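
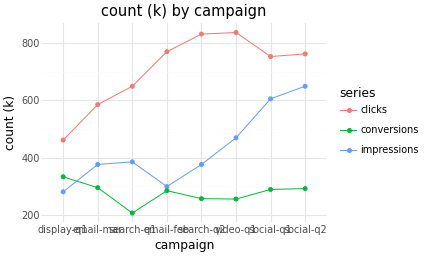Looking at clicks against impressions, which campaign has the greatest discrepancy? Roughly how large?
email-feb, ≈ 500 k

email-feb: clicks ≈ 800, impressions ≈ 300 → gap ≈ 500. Next-largest (search-q2) is only ≈ 400.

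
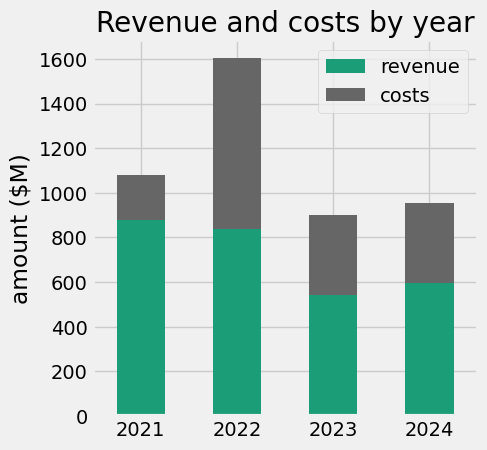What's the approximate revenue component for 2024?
revenue top ≈ 600, bottom ≈ 0; segment ≈ 600.

≈ 600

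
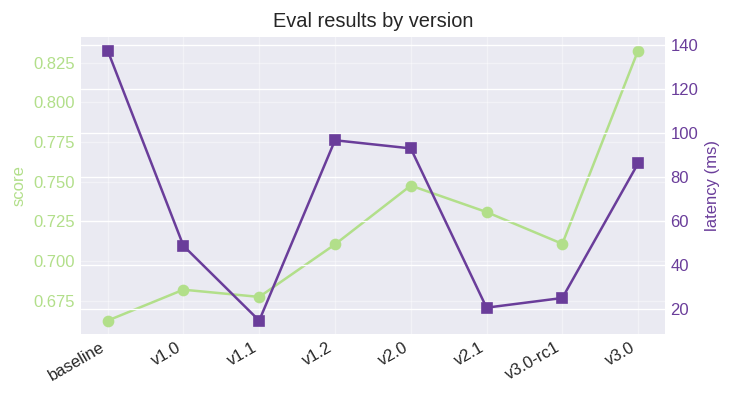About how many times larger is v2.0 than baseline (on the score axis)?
≈ 1.12×

v2.0 ≈ 0.74, baseline ≈ 0.66; 0.74/0.66 ≈ 1.12.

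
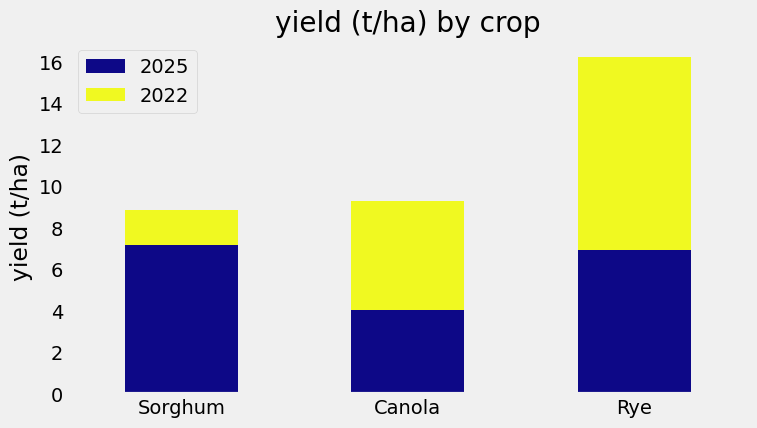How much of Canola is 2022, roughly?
2022 top ≈ 10, bottom ≈ 4; segment ≈ 6.

≈ 6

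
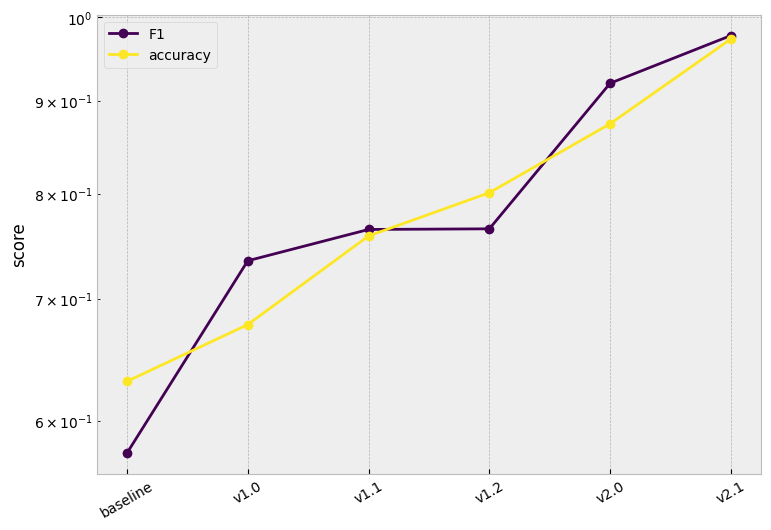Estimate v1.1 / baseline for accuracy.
≈ 1.15×

v1.1 ≈ 0.75, baseline ≈ 0.65; 0.75/0.65 ≈ 1.15.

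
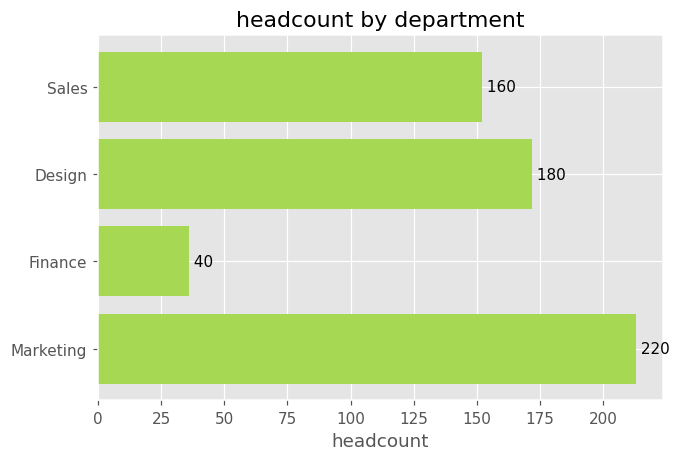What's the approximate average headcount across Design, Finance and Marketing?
(180 + 40 + 220) / 3 ≈ 147.

≈ 147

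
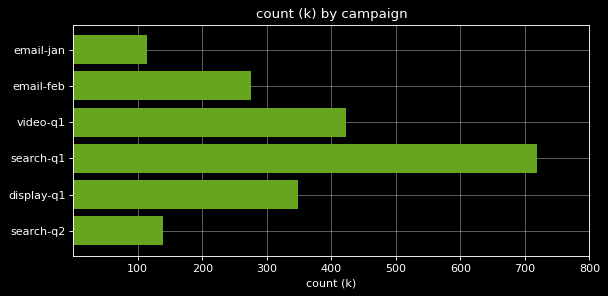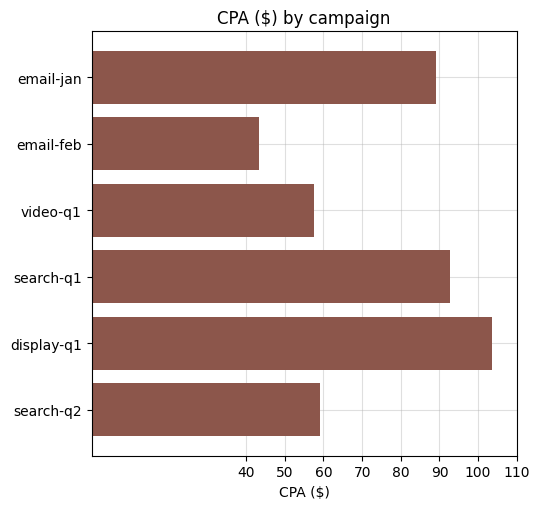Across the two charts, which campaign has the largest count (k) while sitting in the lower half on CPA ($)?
video-q1

Chart 2 median CPA ($) ≈ 70; below-median campaigns: email-feb, video-q1, search-q2. Among those, video-q1 has the highest count (k) (≈ 400).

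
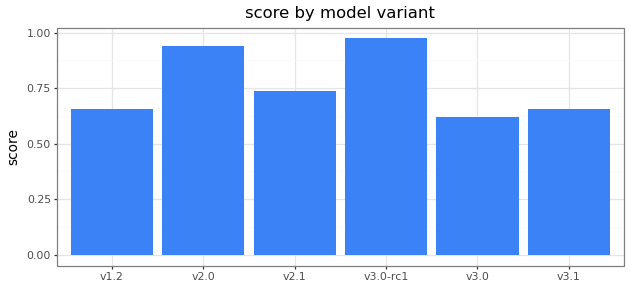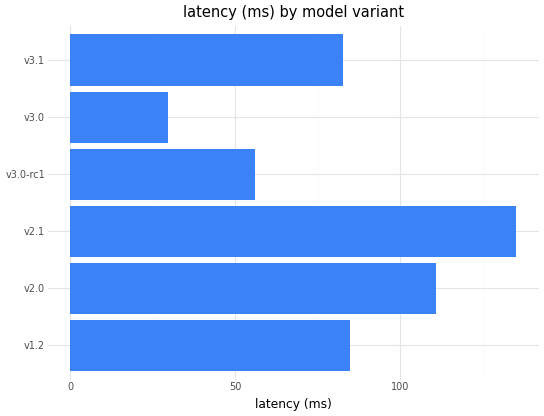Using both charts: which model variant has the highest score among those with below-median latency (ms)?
Chart 2 median latency (ms) ≈ 80; below-median model variants: v3.0-rc1, v3.0, v3.1. Among those, v3.0-rc1 has the highest score (≈ 1).

v3.0-rc1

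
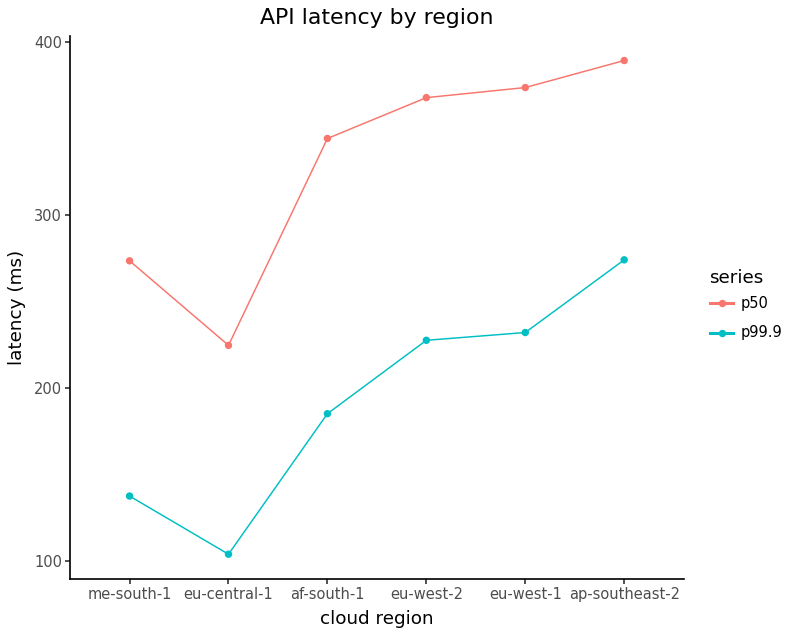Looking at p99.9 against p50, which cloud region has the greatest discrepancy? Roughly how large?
af-south-1: p99.9 ≈ 175, p50 ≈ 350 → gap ≈ 175. Next-largest (eu-west-1) is only ≈ 150.

af-south-1, ≈ 175 ms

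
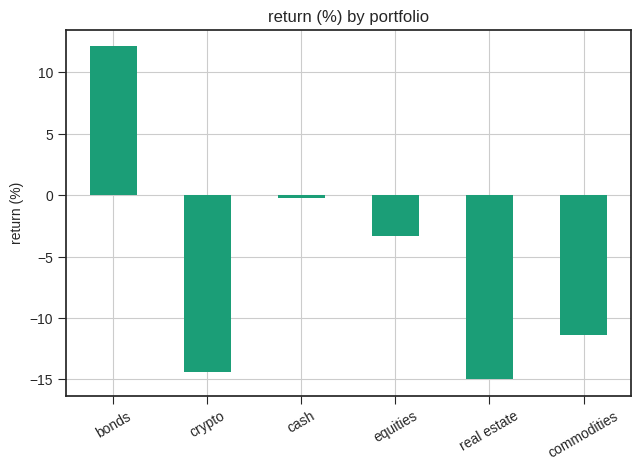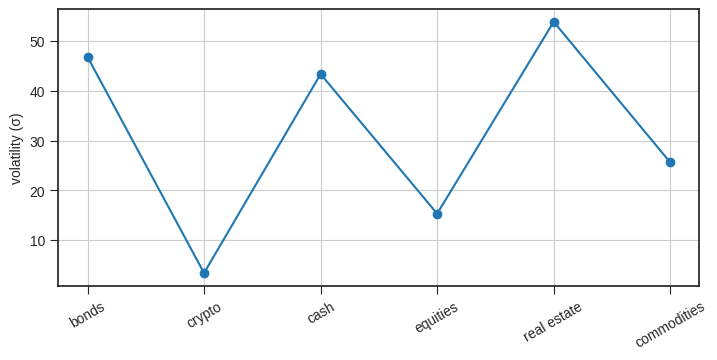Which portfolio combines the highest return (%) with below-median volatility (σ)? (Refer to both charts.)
equities

Chart 2 median volatility (σ) ≈ 35; below-median portfolios: crypto, equities, commodities. Among those, equities has the highest return (%) (≈ -4).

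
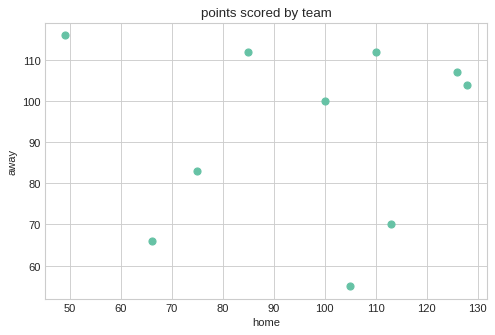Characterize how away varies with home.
no clear correlation

Points are roughly uncorrelated; weak (|r| ≈ 0.0).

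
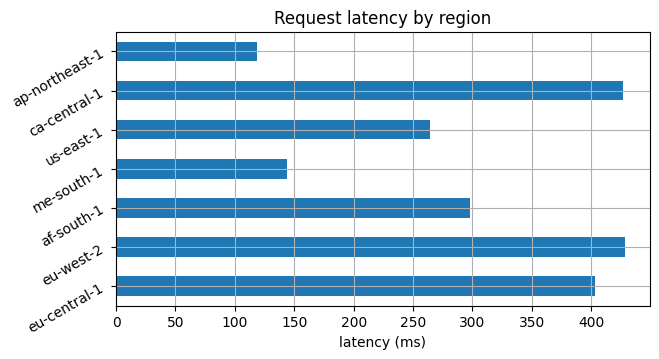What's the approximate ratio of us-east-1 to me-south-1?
us-east-1 ≈ 250, me-south-1 ≈ 150; 250/150 ≈ 1.67.

≈ 1.67×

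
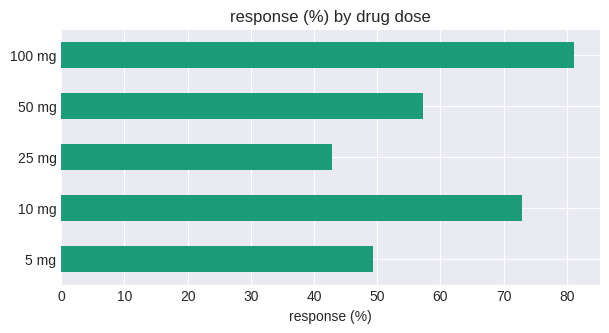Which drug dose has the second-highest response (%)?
10 mg

Top 3: 100 mg ≈ 80, 10 mg ≈ 70, 50 mg ≈ 60.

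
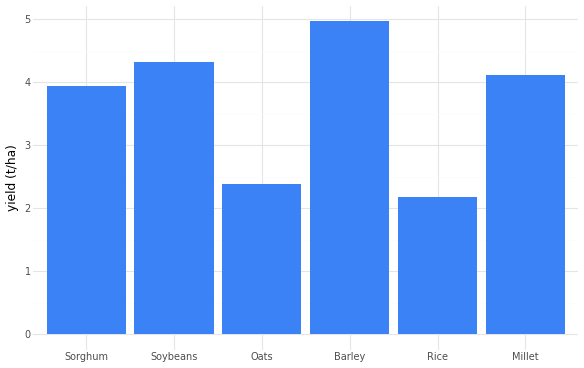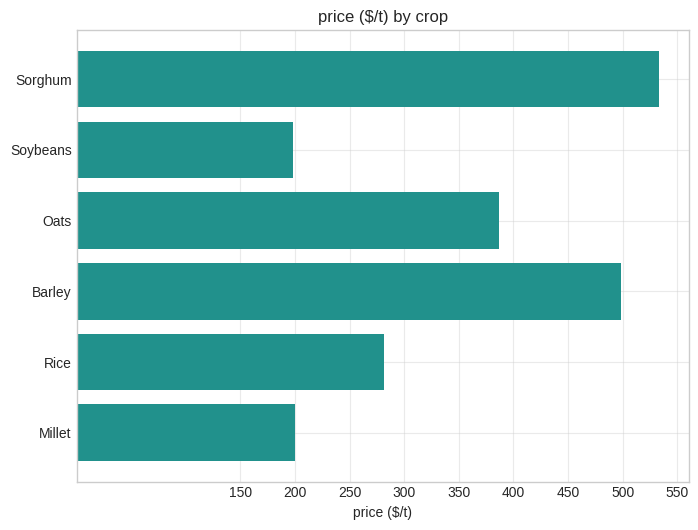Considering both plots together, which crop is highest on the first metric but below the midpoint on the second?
Chart 2 median price ($/t) ≈ 350; below-median crops: Soybeans, Rice, Millet. Among those, Soybeans has the highest yield (t/ha) (≈ 4.5).

Soybeans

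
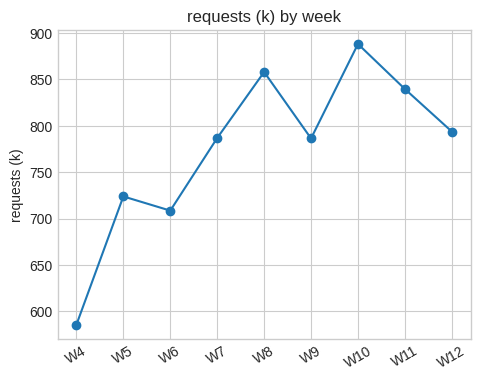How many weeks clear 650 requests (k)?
8

Above 650: W5, W6, W7, W8, W9, W10, W11, W12.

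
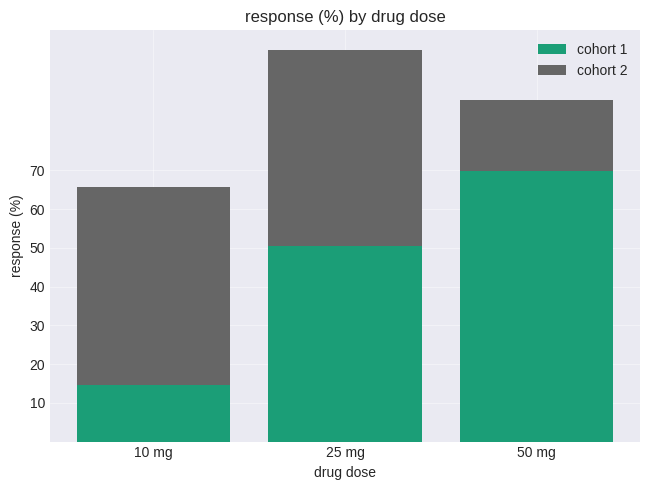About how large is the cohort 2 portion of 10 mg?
≈ 60

cohort 2 top ≈ 70, bottom ≈ 10; segment ≈ 60.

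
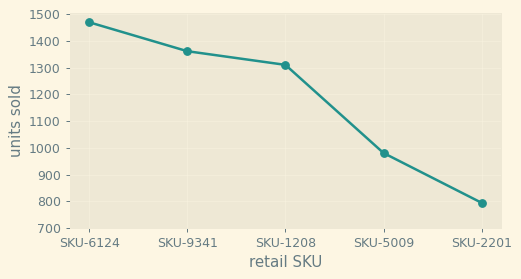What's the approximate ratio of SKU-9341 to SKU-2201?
SKU-9341 ≈ 1400, SKU-2201 ≈ 800; 1400/800 ≈ 1.75.

≈ 1.75×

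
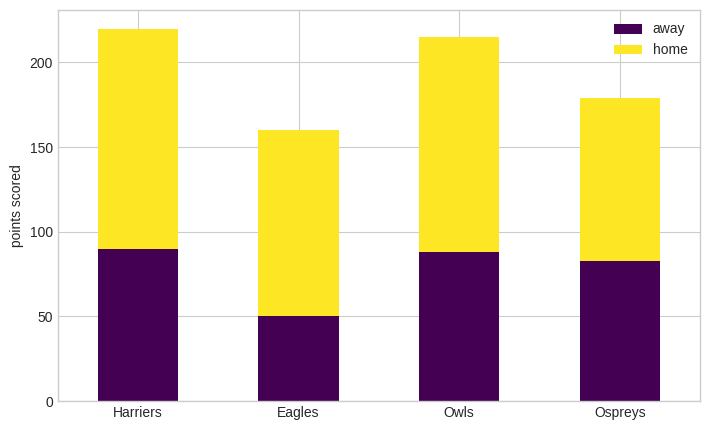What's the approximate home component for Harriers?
home top ≈ 220, bottom ≈ 80; segment ≈ 140.

≈ 140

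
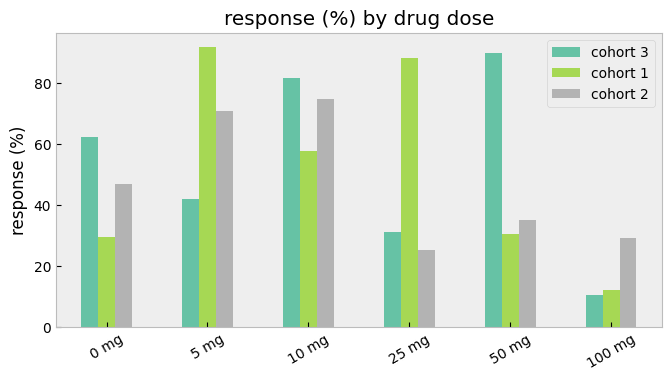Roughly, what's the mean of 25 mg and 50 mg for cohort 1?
(90 + 30) / 2 ≈ 60.

≈ 60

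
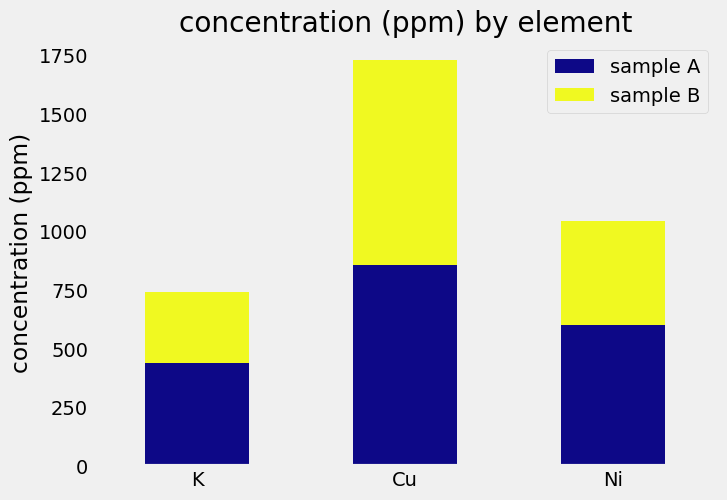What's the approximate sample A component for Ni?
≈ 600

sample A top ≈ 600, bottom ≈ 0; segment ≈ 600.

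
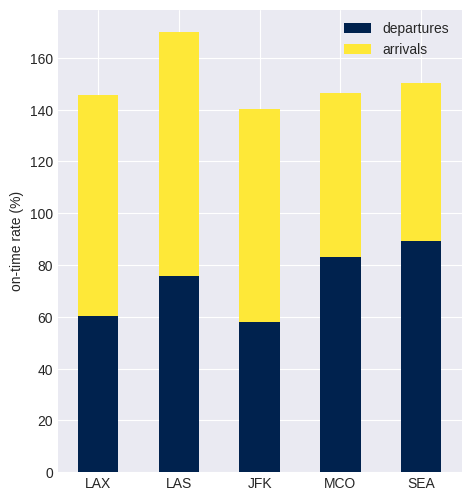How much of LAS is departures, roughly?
departures top ≈ 80, bottom ≈ 0; segment ≈ 80.

≈ 80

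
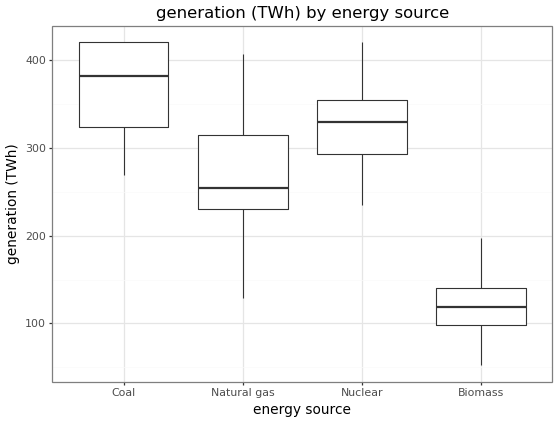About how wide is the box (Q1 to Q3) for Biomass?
Q3 ≈ 150, Q1 ≈ 100; IQR ≈ 50.

≈ 50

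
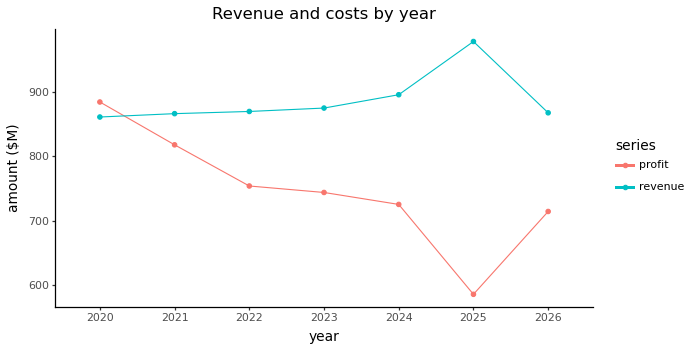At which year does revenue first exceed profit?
2020: revenue ≈ 850 vs profit ≈ 900 (not yet); 2021: revenue ≈ 850 vs profit ≈ 800 (first crossover).

2021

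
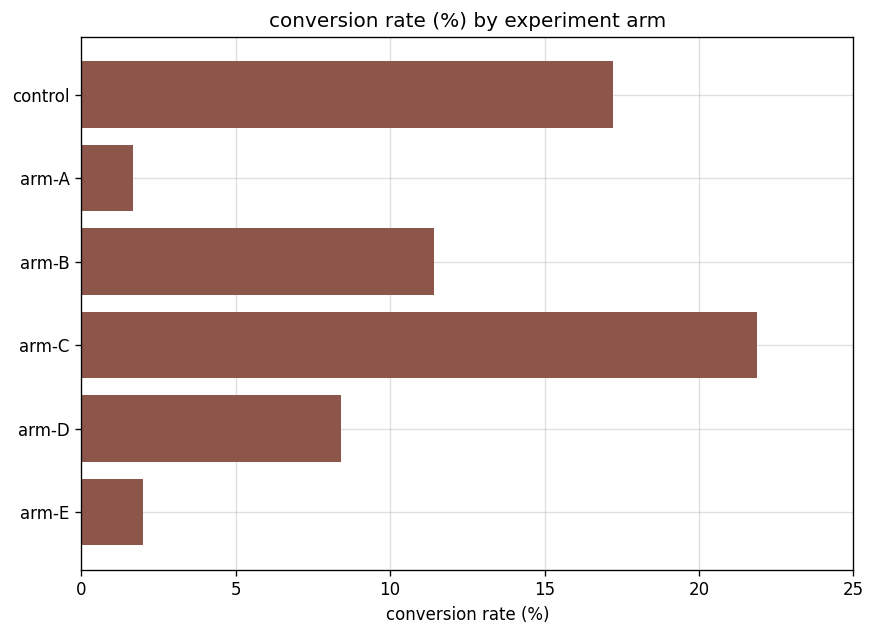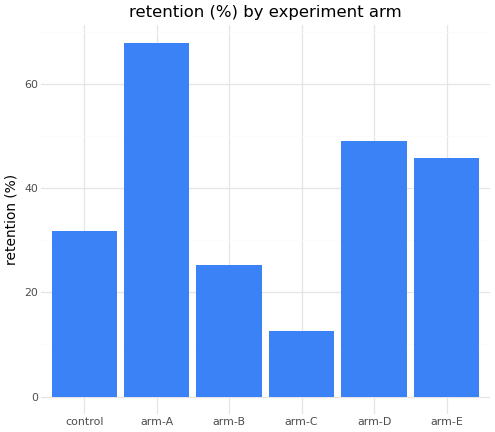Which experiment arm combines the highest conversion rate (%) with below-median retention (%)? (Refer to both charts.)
Chart 2 median retention (%) ≈ 40; below-median experiment arms: control, arm-B, arm-C. Among those, arm-C has the highest conversion rate (%) (≈ 20).

arm-C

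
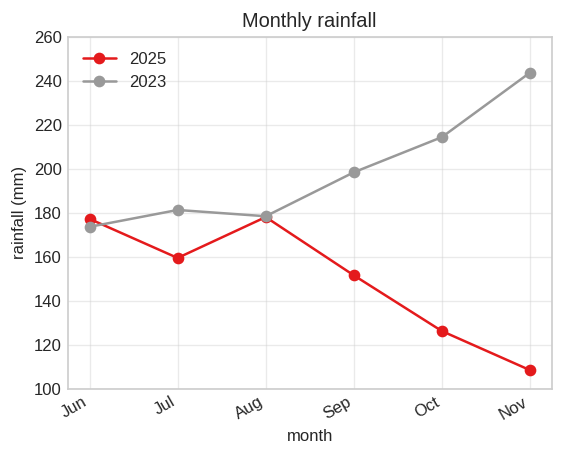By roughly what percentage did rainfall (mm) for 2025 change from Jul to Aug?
≈ +12.5%

Jul ≈ 160, Aug ≈ 180; (180 − 160) / 160 ≈ +12.5%.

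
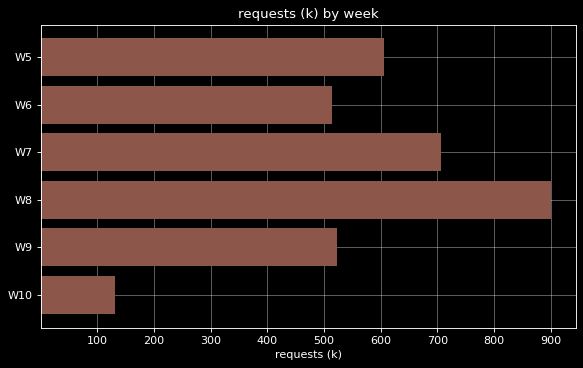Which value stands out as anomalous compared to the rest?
W10 ≈ 100; the rest sit between ≈ 500 and ≈ 900.

W10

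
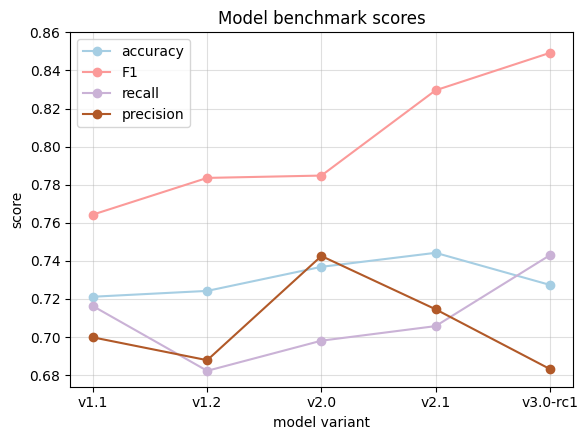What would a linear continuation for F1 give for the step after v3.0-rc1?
Last three: 0.78, 0.82, 0.84 → slope ≈ 0.03/step → next ≈ 0.87.

≈ 0.87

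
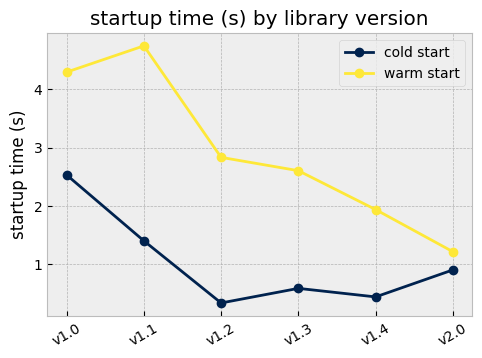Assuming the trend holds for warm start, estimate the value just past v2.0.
≈ 0.25

Last three: 2.5, 2.0, 1.0 → slope ≈ -0.75/step → next ≈ 0.25.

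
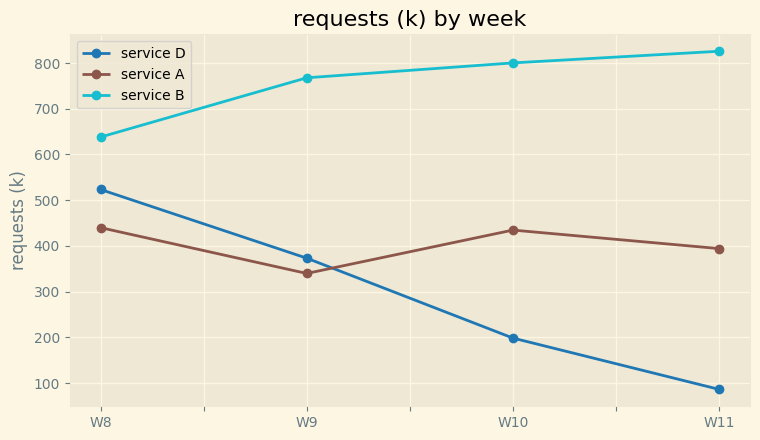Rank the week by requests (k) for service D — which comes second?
W9

Top 3 for service D: W8 ≈ 500, W9 ≈ 400, W10 ≈ 200.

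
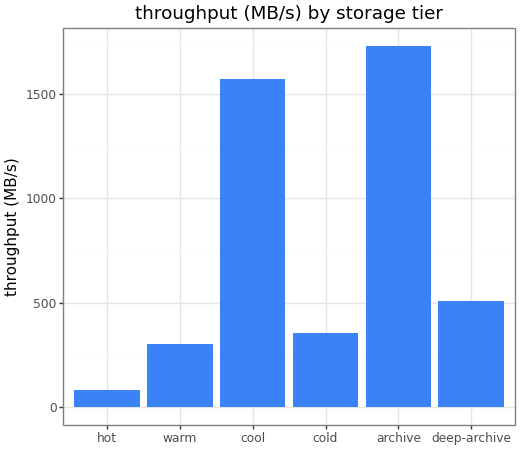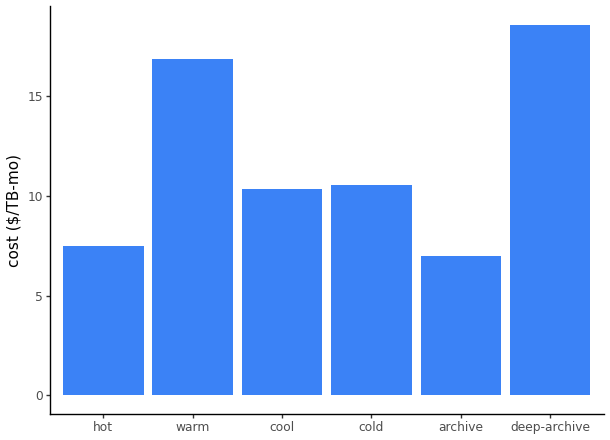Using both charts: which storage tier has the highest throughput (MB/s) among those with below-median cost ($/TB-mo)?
archive

Chart 2 median cost ($/TB-mo) ≈ 10; below-median storage tiers: hot, cool, archive. Among those, archive has the highest throughput (MB/s) (≈ 1800).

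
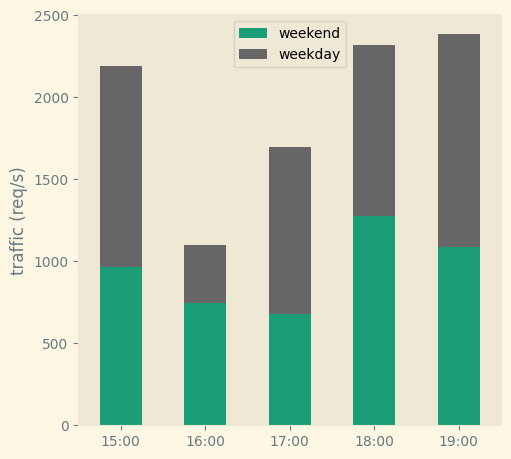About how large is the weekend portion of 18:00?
≈ 1200

weekend top ≈ 1200, bottom ≈ 0; segment ≈ 1200.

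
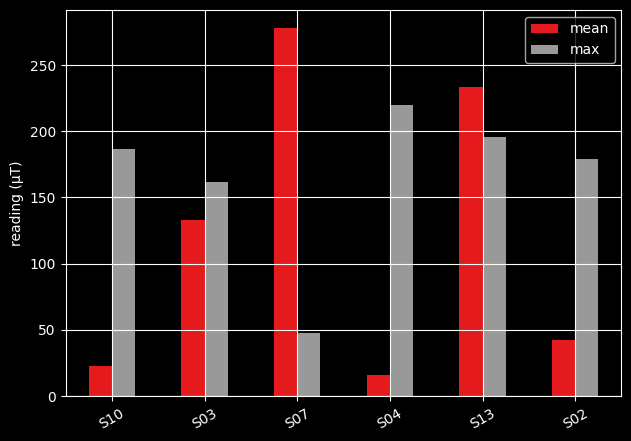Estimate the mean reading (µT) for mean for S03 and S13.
≈ 175

(125 + 225) / 2 ≈ 175.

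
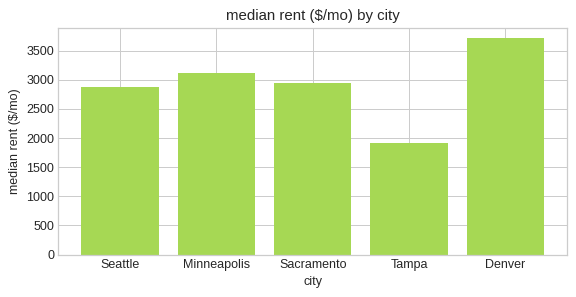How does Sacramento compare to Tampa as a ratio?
Sacramento ≈ 3000, Tampa ≈ 2000; 3000/2000 ≈ 1.5.

≈ 1.5×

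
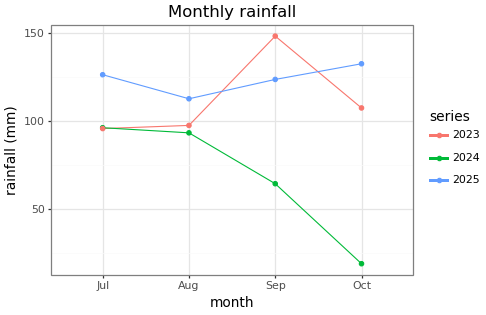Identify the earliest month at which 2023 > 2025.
Sep

Aug: 2023 ≈ 100 vs 2025 ≈ 120 (not yet); Sep: 2023 ≈ 140 vs 2025 ≈ 120 (first crossover).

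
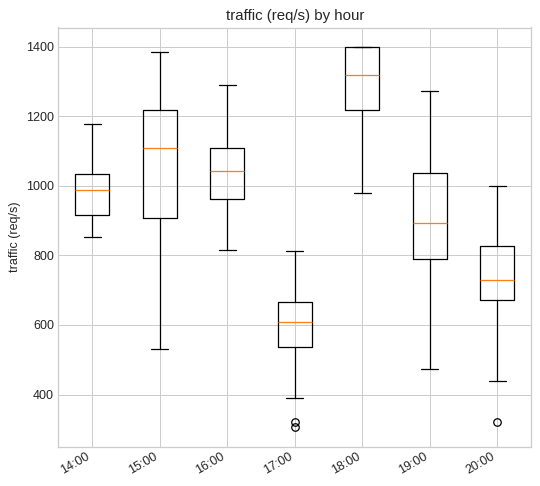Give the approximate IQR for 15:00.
Q3 ≈ 1200, Q1 ≈ 900; IQR ≈ 300.

≈ 300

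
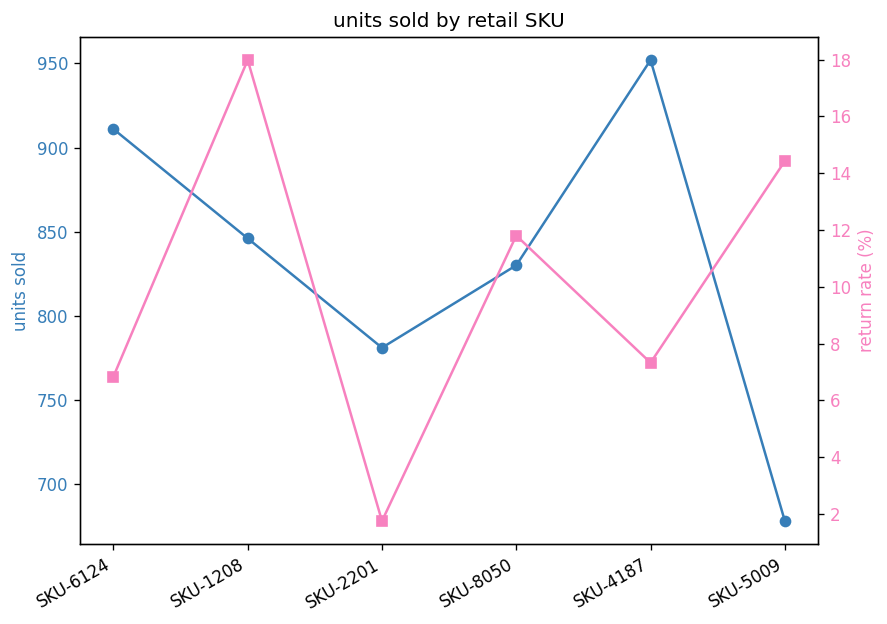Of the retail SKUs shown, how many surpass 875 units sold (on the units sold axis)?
2

Above 875: SKU-6124, SKU-4187.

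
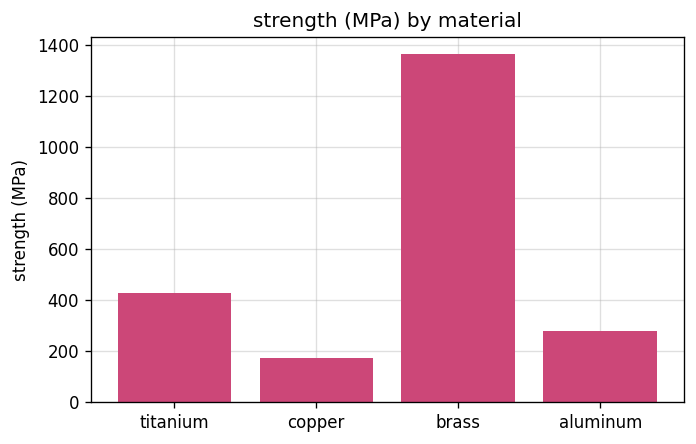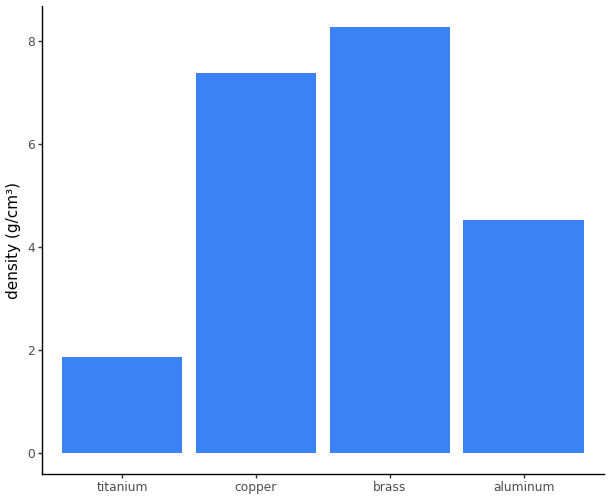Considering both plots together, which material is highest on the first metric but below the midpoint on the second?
Chart 2 median density (g/cm³) ≈ 6; below-median materials: titanium, aluminum. Among those, titanium has the highest strength (MPa) (≈ 400).

titanium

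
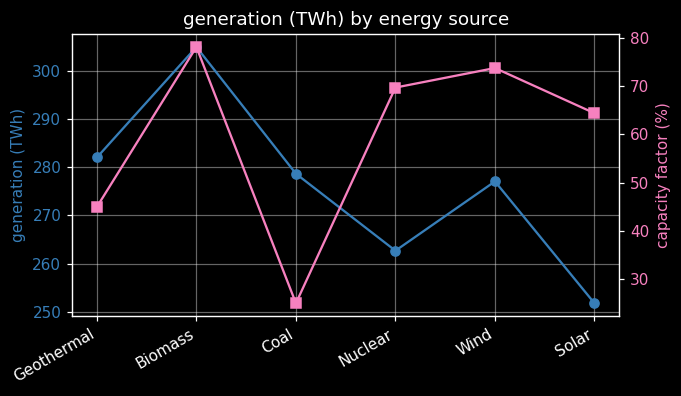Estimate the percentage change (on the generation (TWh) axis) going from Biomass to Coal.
≈ -8.2%

Biomass ≈ 305, Coal ≈ 280; (280 − 305) / 305 ≈ -8.2%.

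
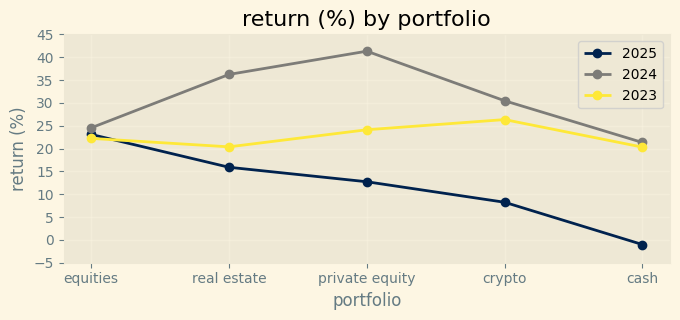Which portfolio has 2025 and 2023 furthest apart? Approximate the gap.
cash: 2025 ≈ 0, 2023 ≈ 20 → gap ≈ 20. Next-largest (crypto) is only ≈ 15.

cash, ≈ 20 %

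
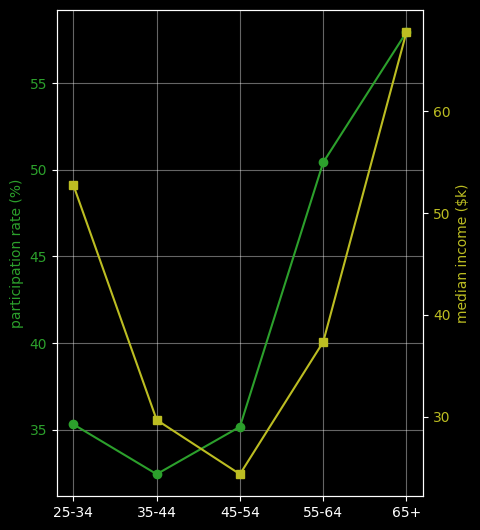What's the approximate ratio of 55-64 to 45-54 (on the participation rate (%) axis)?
≈ 1.43×

55-64 ≈ 50, 45-54 ≈ 35; 50/35 ≈ 1.43.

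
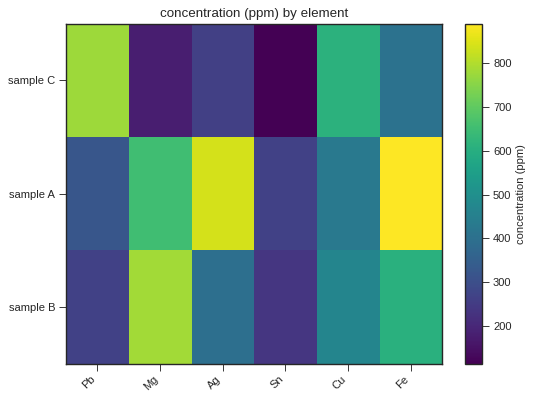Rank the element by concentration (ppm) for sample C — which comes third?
Fe

Top 4 for sample C: Pb ≈ 800, Cu ≈ 600, Fe ≈ 400, Ag ≈ 300.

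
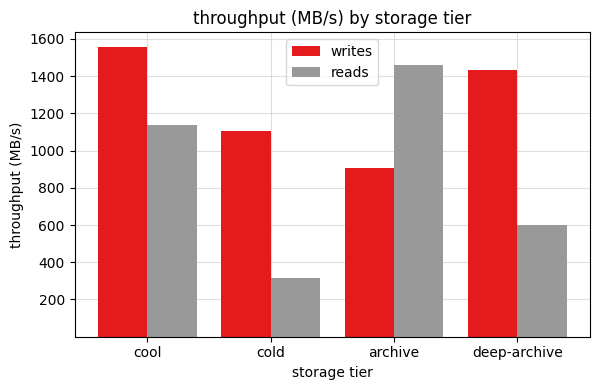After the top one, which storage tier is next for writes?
deep-archive

Top 3 for writes: cool ≈ 1600, deep-archive ≈ 1400, cold ≈ 1200.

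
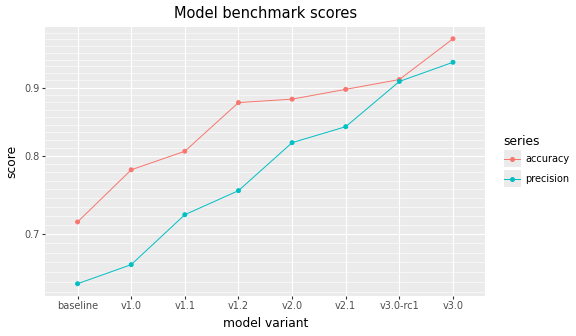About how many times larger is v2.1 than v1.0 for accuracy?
≈ 1.12×

v2.1 ≈ 0.90, v1.0 ≈ 0.80; 0.90/0.80 ≈ 1.12.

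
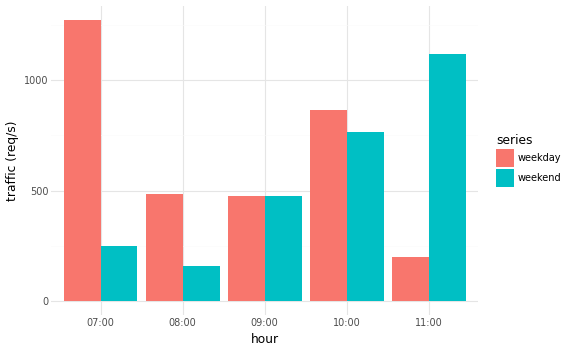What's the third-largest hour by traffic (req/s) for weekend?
09:00

Top 4 for weekend: 11:00 ≈ 1200, 10:00 ≈ 800, 09:00 ≈ 400, 07:00 ≈ 200.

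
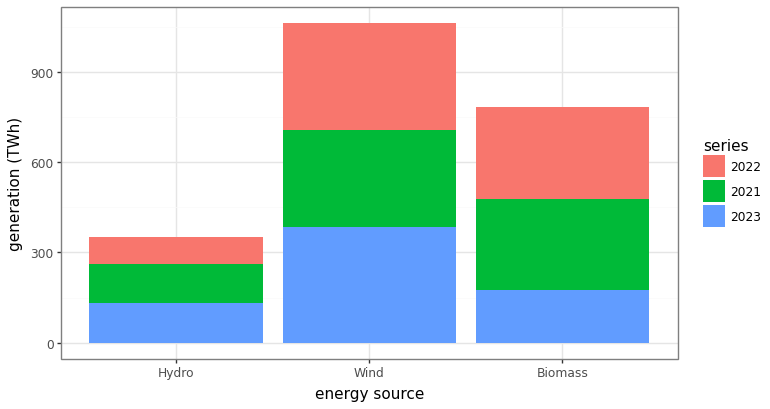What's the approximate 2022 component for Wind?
≈ 400

2022 top ≈ 1100, bottom ≈ 700; segment ≈ 400.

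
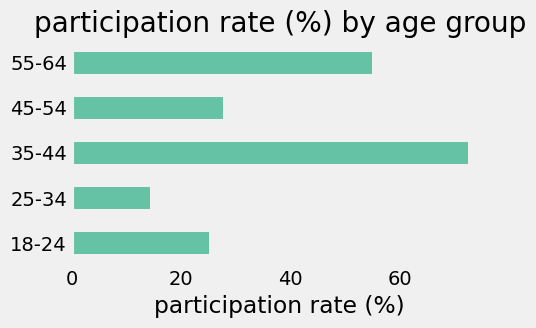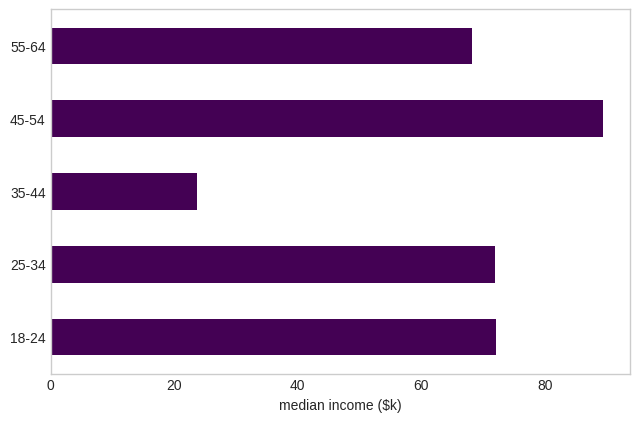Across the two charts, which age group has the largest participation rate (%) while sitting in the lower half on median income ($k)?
Chart 2 median median income ($k) ≈ 70; below-median age groups: 35-44, 55-64. Among those, 35-44 has the highest participation rate (%) (≈ 70).

35-44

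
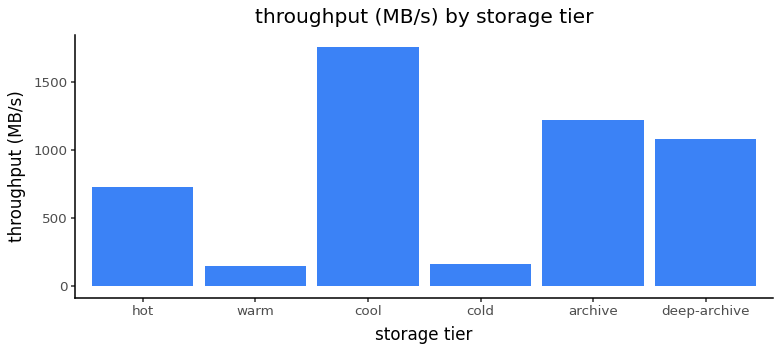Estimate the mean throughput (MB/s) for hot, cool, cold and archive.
(800 + 1800 + 200 + 1200) / 4 ≈ 1000.

≈ 1000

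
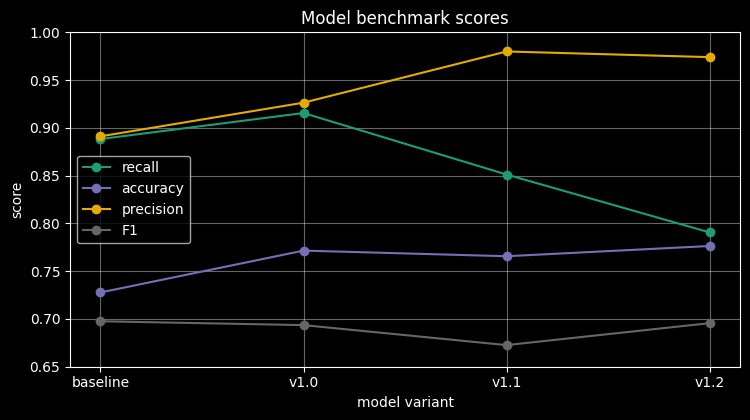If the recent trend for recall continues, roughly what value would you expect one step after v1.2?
Last three: 0.90, 0.85, 0.80 → slope ≈ -0.05/step → next ≈ 0.75.

≈ 0.75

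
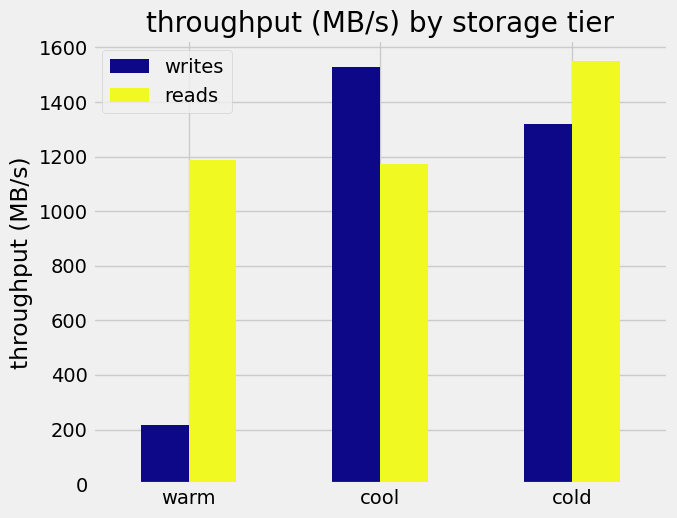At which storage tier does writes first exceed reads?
cool

warm: writes ≈ 200 vs reads ≈ 1200 (not yet); cool: writes ≈ 1600 vs reads ≈ 1200 (first crossover).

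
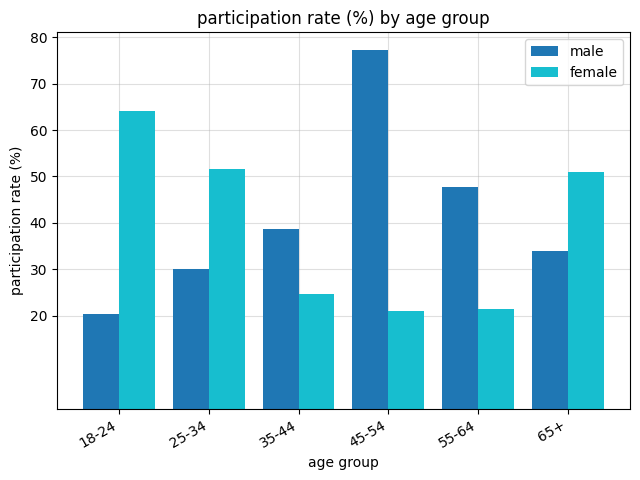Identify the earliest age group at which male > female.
25-34: male ≈ 30 vs female ≈ 50 (not yet); 35-44: male ≈ 40 vs female ≈ 20 (first crossover).

35-44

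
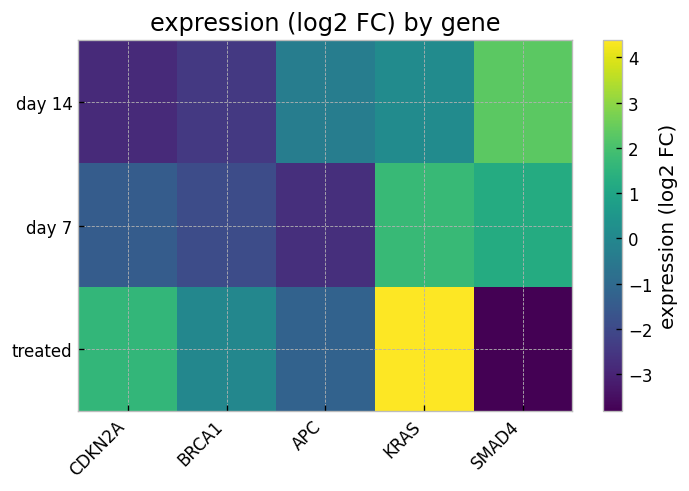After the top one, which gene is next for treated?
Top 3 for treated: KRAS ≈ 4, CDKN2A ≈ 2, BRCA1 ≈ 0.

CDKN2A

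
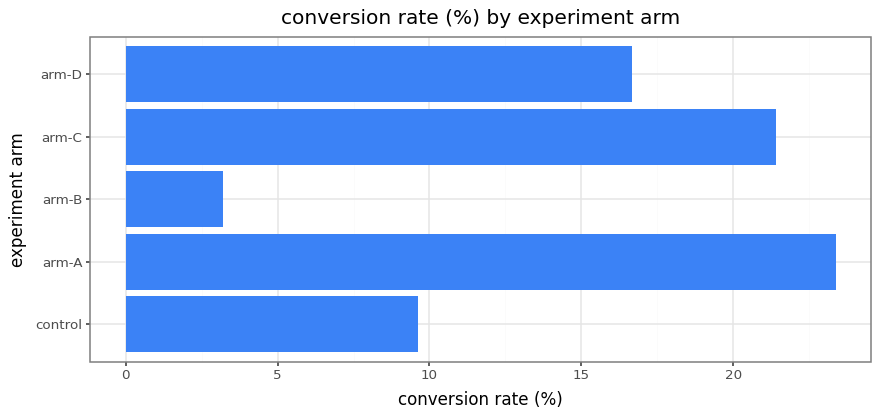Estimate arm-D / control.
arm-D ≈ 16, control ≈ 10; 16/10 ≈ 1.6.

≈ 1.6×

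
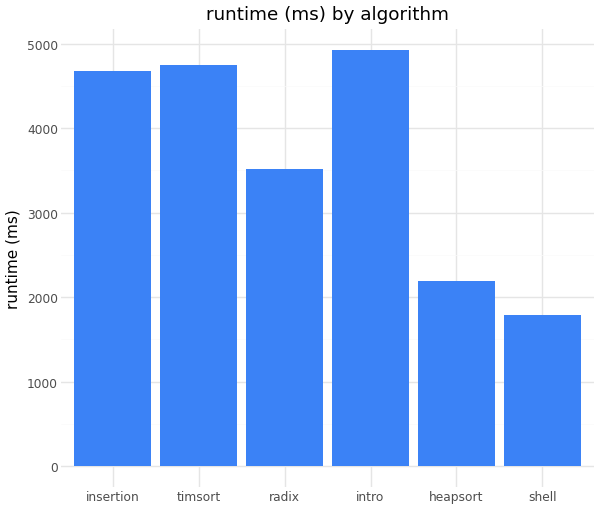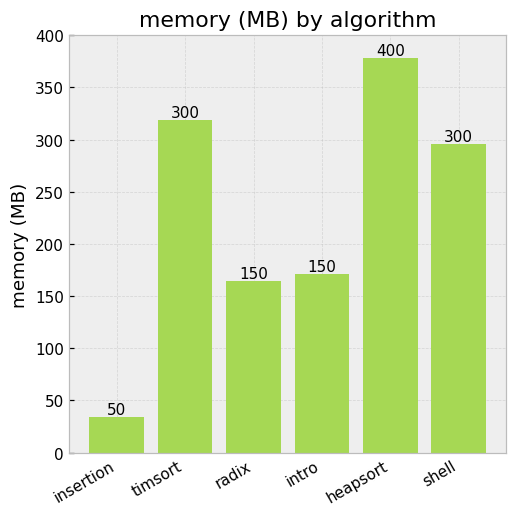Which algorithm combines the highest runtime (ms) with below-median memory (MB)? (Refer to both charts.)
intro

Chart 2 median memory (MB) ≈ 250; below-median algorithms: insertion, radix, intro. Among those, intro has the highest runtime (ms) (≈ 5000).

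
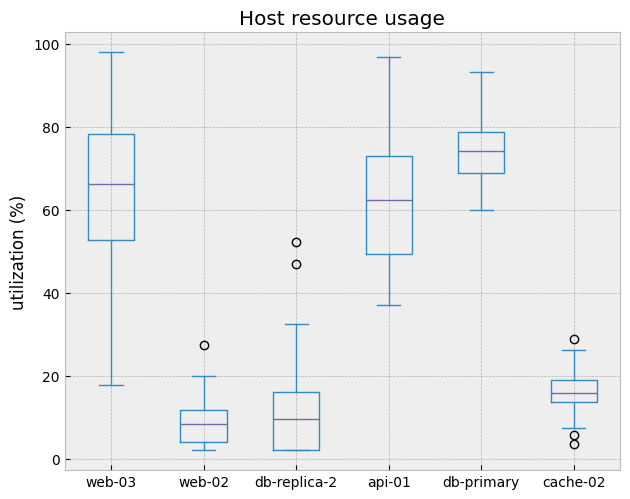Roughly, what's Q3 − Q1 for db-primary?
Q3 ≈ 80, Q1 ≈ 70; IQR ≈ 10.

≈ 10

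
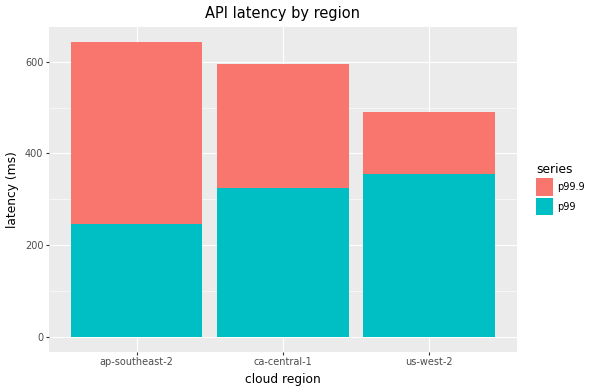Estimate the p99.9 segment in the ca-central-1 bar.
≈ 300

p99.9 top ≈ 600, bottom ≈ 300; segment ≈ 300.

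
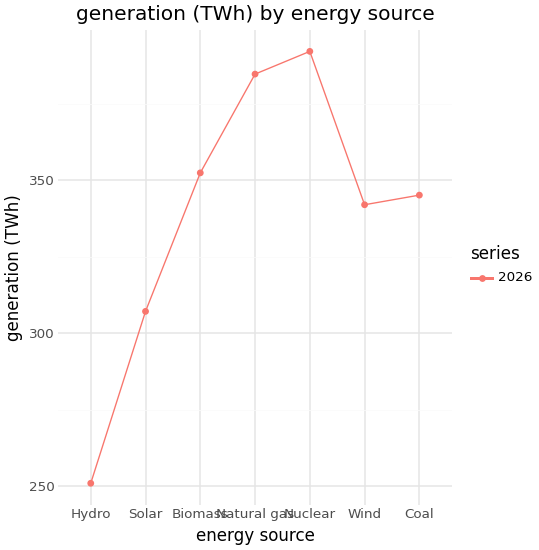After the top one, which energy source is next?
Natural gas

Top 3: Nuclear ≈ 400, Natural gas ≈ 380, Biomass ≈ 360.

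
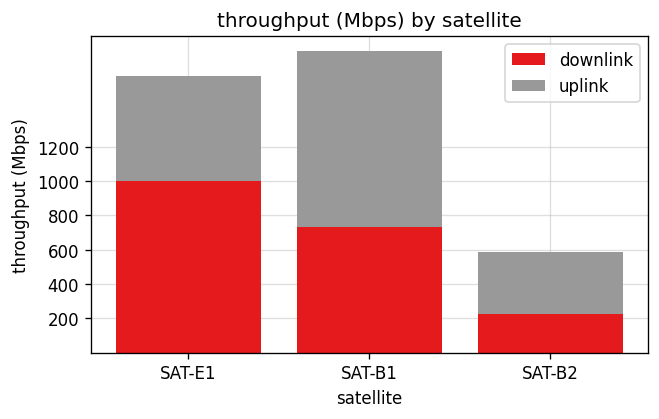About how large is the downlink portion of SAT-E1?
downlink top ≈ 1000, bottom ≈ 0; segment ≈ 1000.

≈ 1000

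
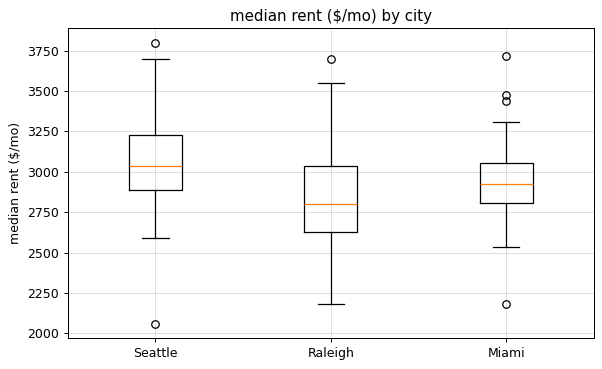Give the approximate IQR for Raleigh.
Q3 ≈ 3050, Q1 ≈ 2650; IQR ≈ 400.

≈ 400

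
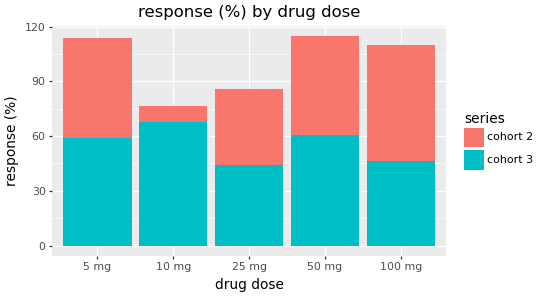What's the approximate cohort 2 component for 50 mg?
≈ 50

cohort 2 top ≈ 110, bottom ≈ 60; segment ≈ 50.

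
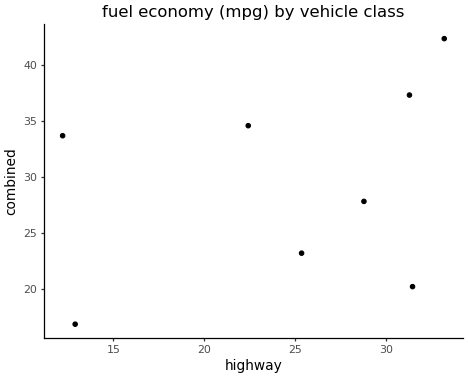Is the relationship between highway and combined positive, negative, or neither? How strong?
positive, weak

Points are positively correlated; weak (|r| ≈ 0.3).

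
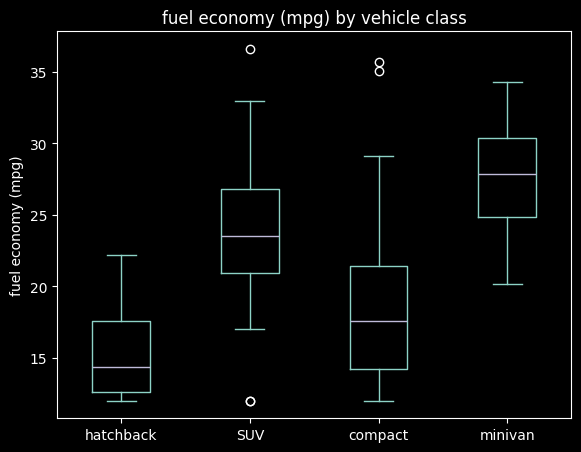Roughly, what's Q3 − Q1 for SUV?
Q3 ≈ 26, Q1 ≈ 20; IQR ≈ 6.

≈ 6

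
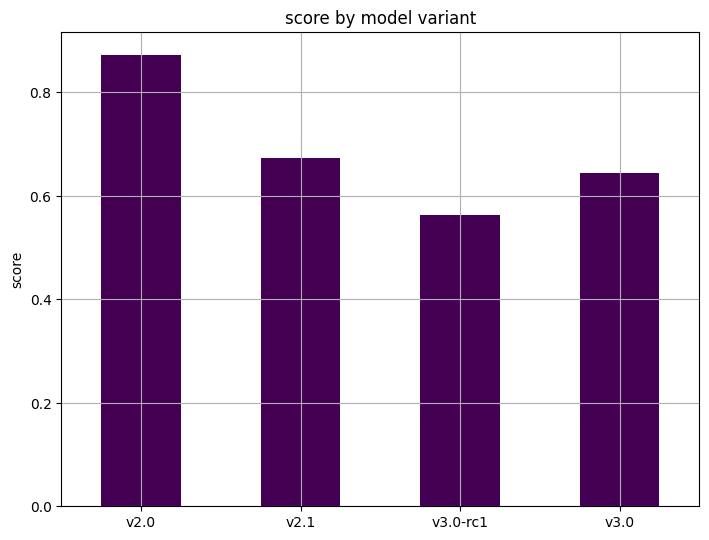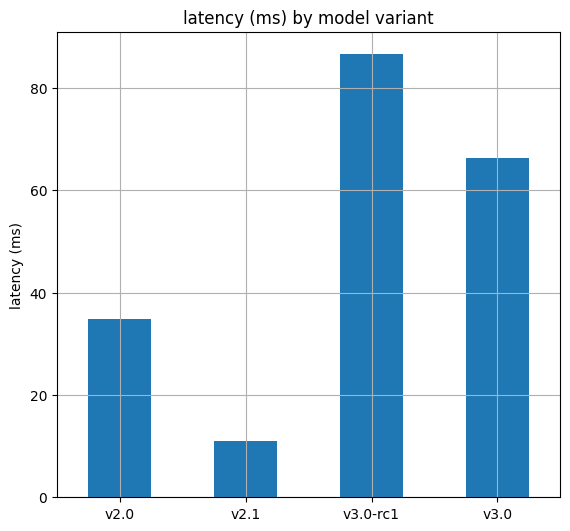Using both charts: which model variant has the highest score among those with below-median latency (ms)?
v2.0

Chart 2 median latency (ms) ≈ 50; below-median model variants: v2.0, v2.1. Among those, v2.0 has the highest score (≈ 0.9).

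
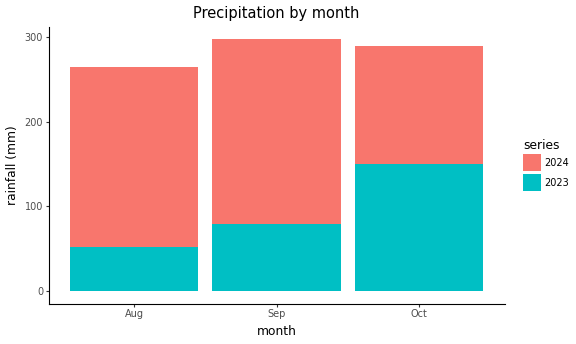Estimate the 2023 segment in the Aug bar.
≈ 50

2023 top ≈ 50, bottom ≈ 0; segment ≈ 50.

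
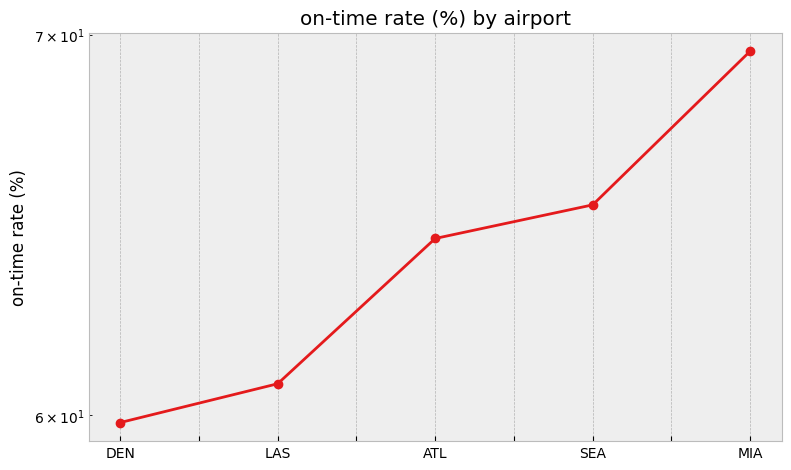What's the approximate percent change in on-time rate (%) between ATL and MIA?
ATL ≈ 64, MIA ≈ 70; (70 − 64) / 64 ≈ +9.4%.

≈ +9.4%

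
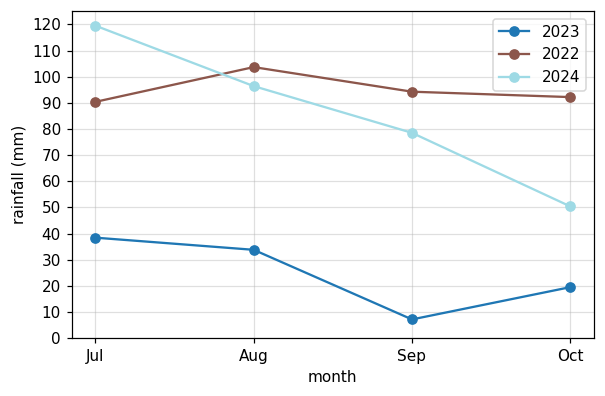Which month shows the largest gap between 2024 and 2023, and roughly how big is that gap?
Jul, ≈ 80 mm

Jul: 2024 ≈ 120, 2023 ≈ 40 → gap ≈ 80. Next-largest (Sep) is only ≈ 70.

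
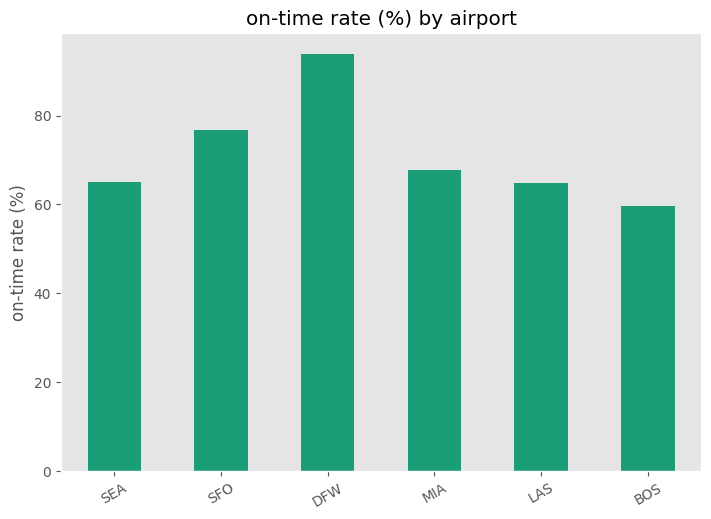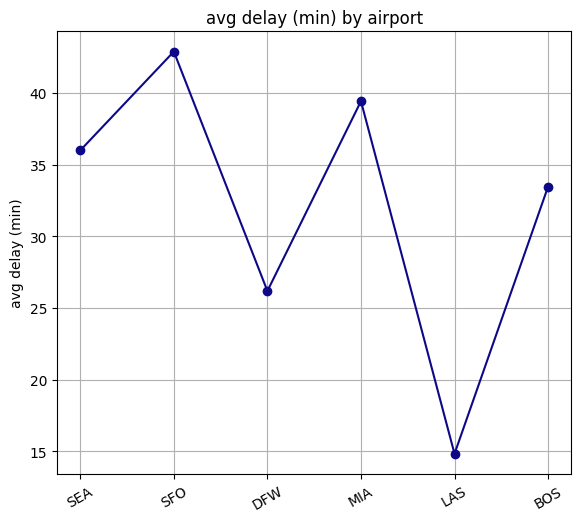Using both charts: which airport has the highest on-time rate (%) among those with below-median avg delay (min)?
Chart 2 median avg delay (min) ≈ 35; below-median airports: DFW, LAS, BOS. Among those, DFW has the highest on-time rate (%) (≈ 90).

DFW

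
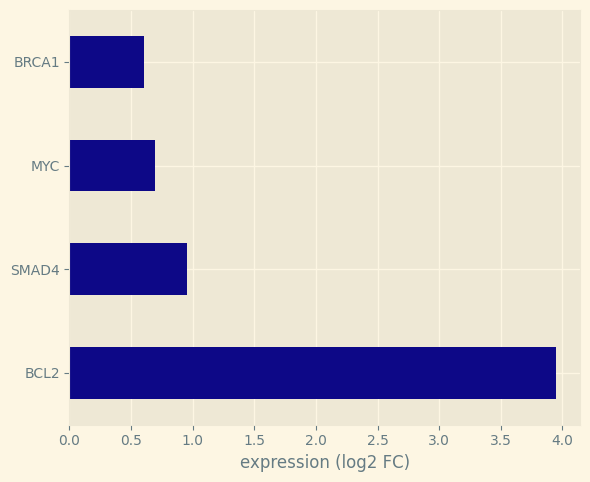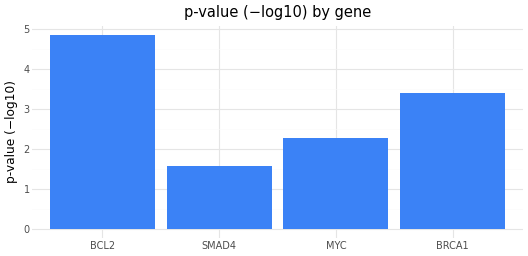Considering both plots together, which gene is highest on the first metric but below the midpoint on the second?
Chart 2 median p-value (−log10) ≈ 3; below-median genes: SMAD4, MYC. Among those, SMAD4 has the highest expression (log2 FC) (≈ 1).

SMAD4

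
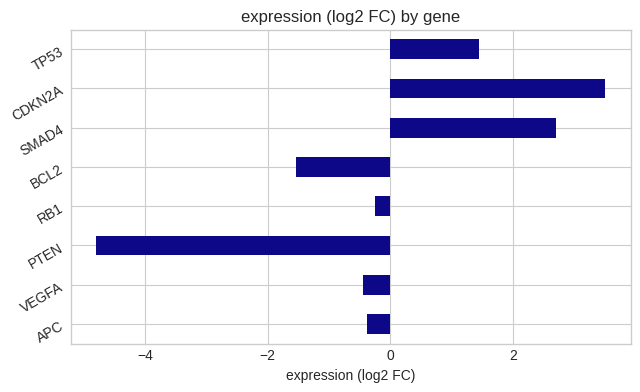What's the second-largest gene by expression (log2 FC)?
SMAD4

Top 3: CDKN2A ≈ 4, SMAD4 ≈ 3, TP53 ≈ 1.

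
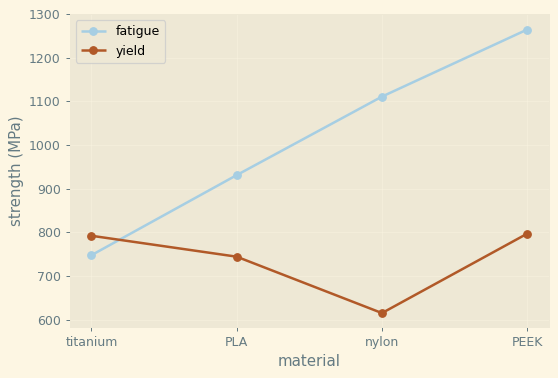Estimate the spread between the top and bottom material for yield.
Max PEEK ≈ 800, min nylon ≈ 600; range ≈ 200.

≈ 200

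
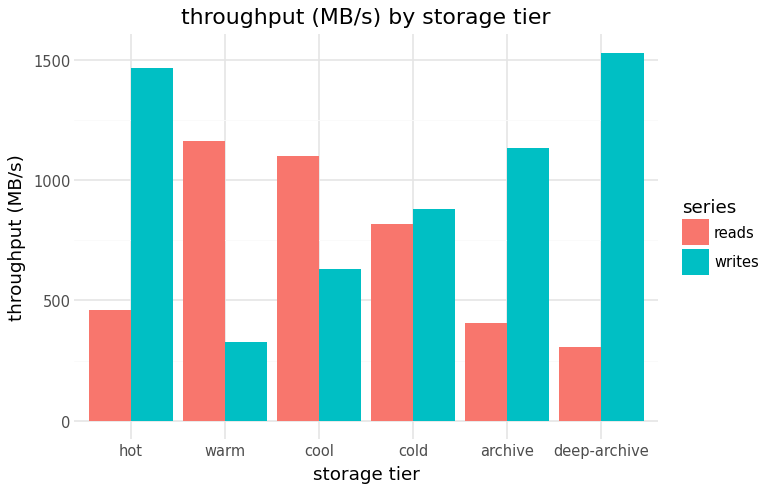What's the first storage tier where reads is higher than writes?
hot: reads ≈ 400 vs writes ≈ 1400 (not yet); warm: reads ≈ 1200 vs writes ≈ 400 (first crossover).

warm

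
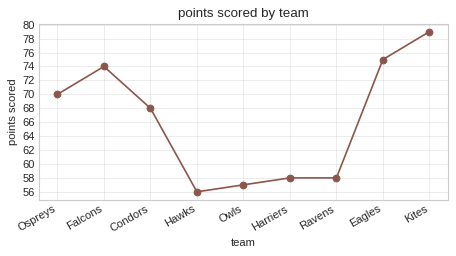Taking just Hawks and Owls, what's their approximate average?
≈ 56

(56 + 56) / 2 ≈ 56.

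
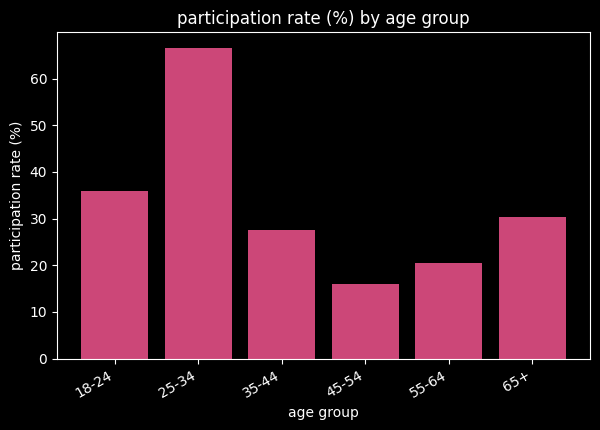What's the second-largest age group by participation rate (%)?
18-24

Top 3: 25-34 ≈ 70, 18-24 ≈ 40, 65+ ≈ 30.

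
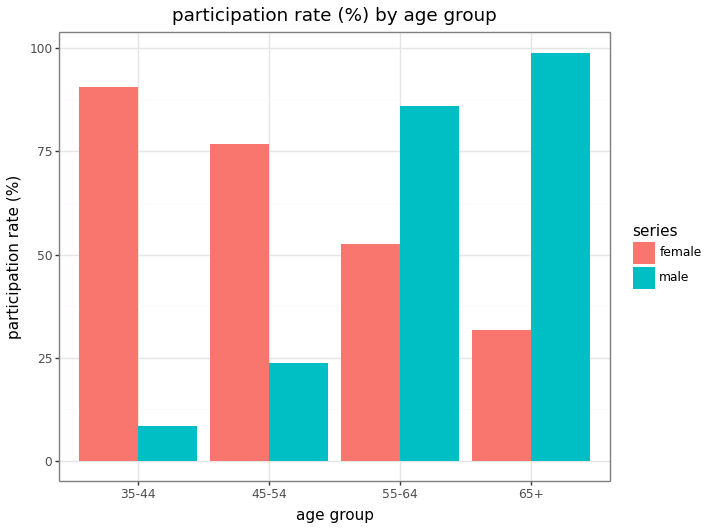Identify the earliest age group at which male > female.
45-54: male ≈ 20 vs female ≈ 80 (not yet); 55-64: male ≈ 90 vs female ≈ 50 (first crossover).

55-64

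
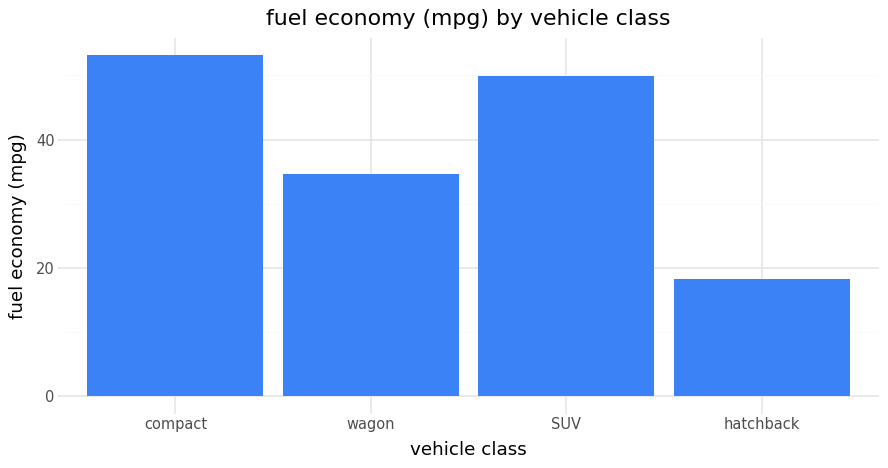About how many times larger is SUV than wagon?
SUV ≈ 50, wagon ≈ 35; 50/35 ≈ 1.43.

≈ 1.43×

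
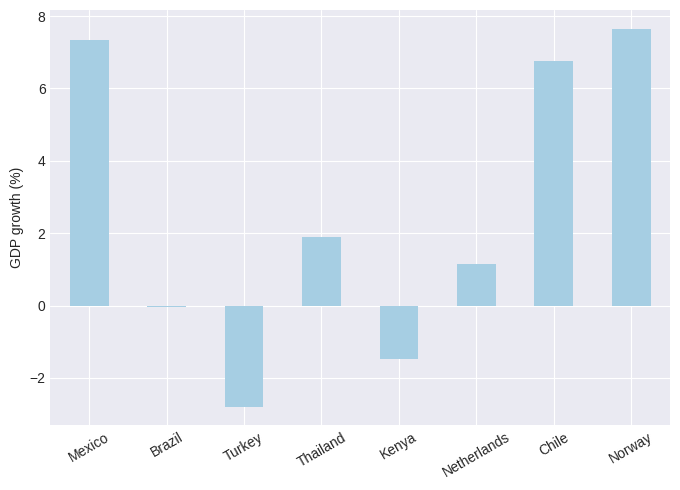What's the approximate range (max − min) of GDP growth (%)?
≈ 11

Max Norway ≈ 8, min Turkey ≈ -3; range ≈ 11.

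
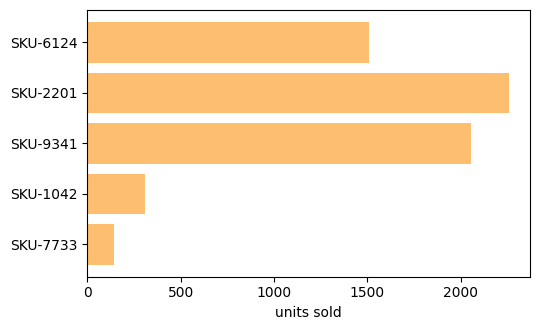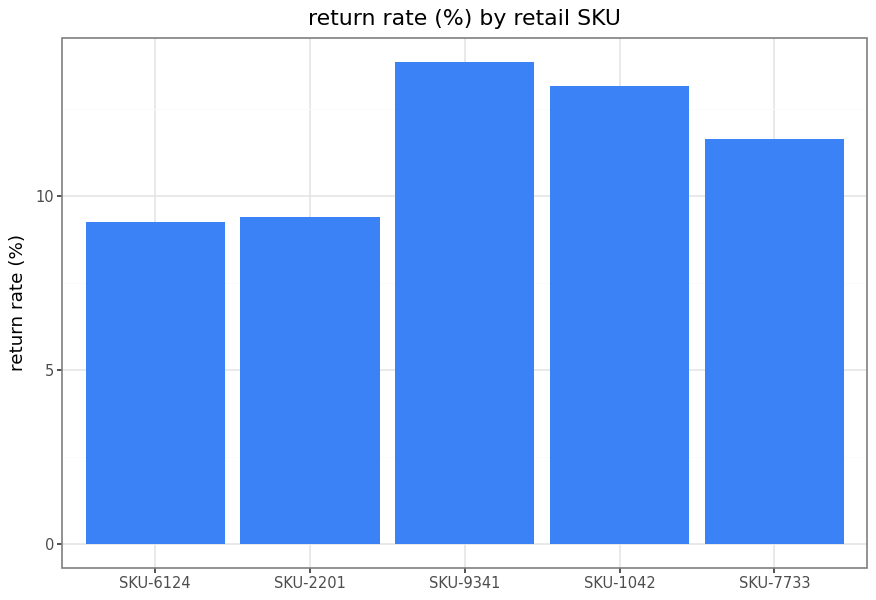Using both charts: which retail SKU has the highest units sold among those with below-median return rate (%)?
SKU-2201

Chart 2 median return rate (%) ≈ 12; below-median retail SKUs: SKU-6124, SKU-2201. Among those, SKU-2201 has the highest units sold (≈ 2500).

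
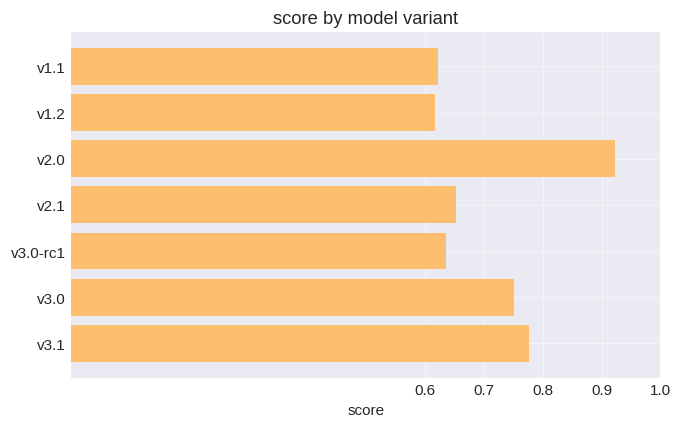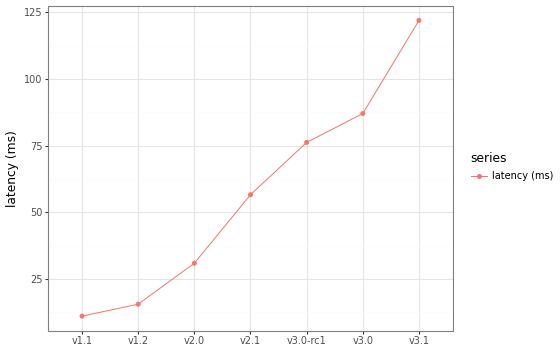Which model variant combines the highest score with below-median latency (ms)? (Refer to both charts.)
Chart 2 median latency (ms) ≈ 60; below-median model variants: v1.1, v1.2, v2.0. Among those, v2.0 has the highest score (≈ 0.9).

v2.0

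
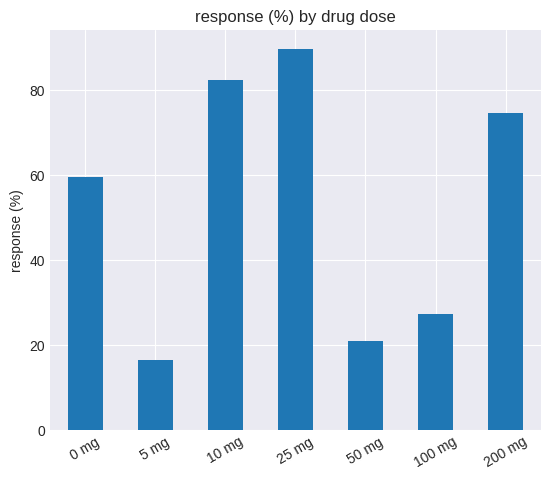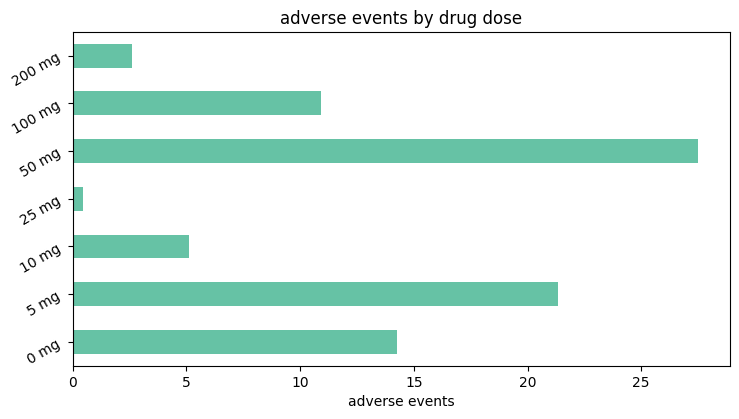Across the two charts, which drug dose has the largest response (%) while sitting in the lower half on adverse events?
Chart 2 median adverse events ≈ 10; below-median drug doses: 10 mg, 25 mg, 200 mg. Among those, 25 mg has the highest response (%) (≈ 90).

25 mg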